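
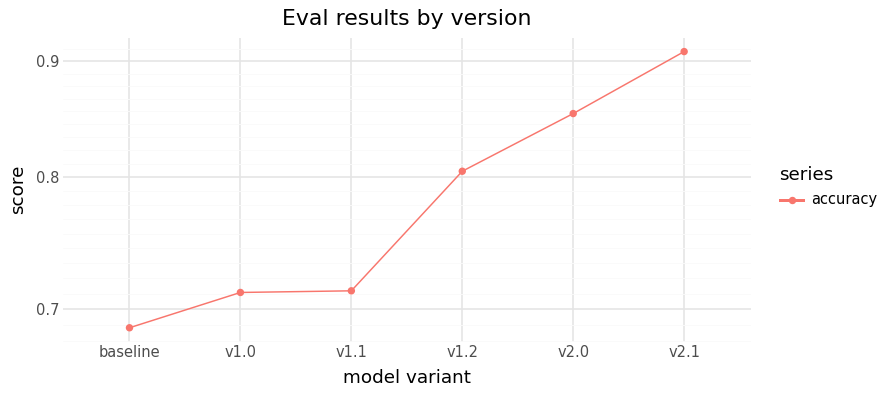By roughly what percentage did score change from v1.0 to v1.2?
≈ +11.1%

v1.0 ≈ 0.72, v1.2 ≈ 0.80; (0.80 − 0.72) / 0.72 ≈ +11.1%.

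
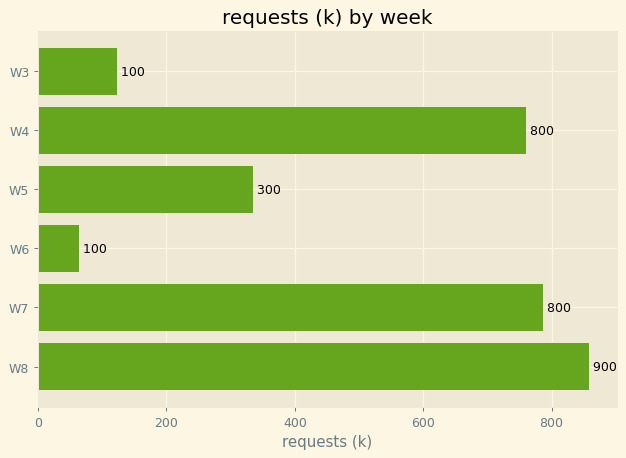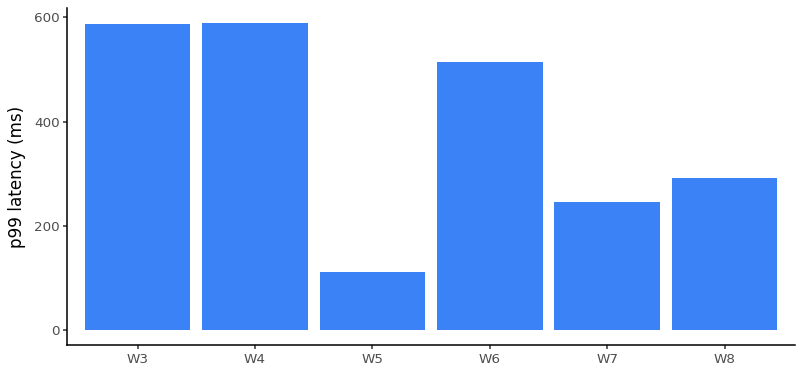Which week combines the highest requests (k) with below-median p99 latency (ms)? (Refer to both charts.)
Chart 2 median p99 latency (ms) ≈ 400; below-median weeks: W5, W7, W8. Among those, W8 has the highest requests (k) (≈ 900).

W8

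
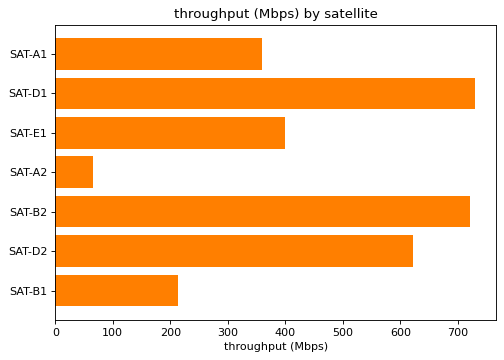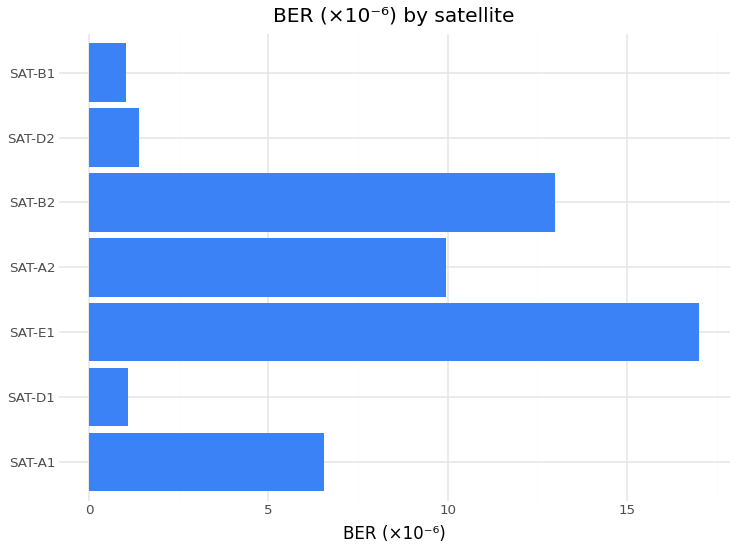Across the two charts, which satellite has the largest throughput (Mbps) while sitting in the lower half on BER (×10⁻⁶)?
SAT-D1

Chart 2 median BER (×10⁻⁶) ≈ 6; below-median satellites: SAT-D1, SAT-D2, SAT-B1. Among those, SAT-D1 has the highest throughput (Mbps) (≈ 700).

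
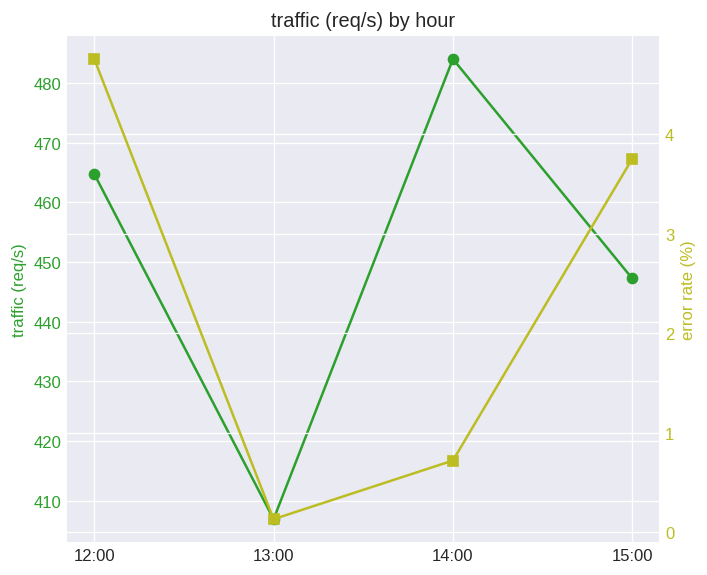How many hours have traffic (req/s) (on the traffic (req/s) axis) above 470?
Above 470: 14:00.

1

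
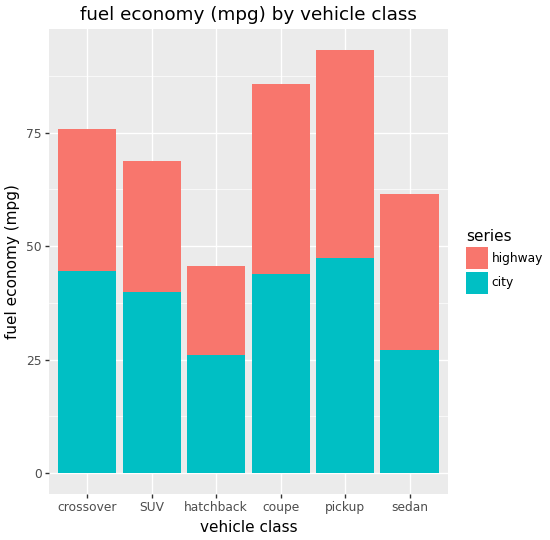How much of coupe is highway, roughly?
highway top ≈ 90, bottom ≈ 40; segment ≈ 50.

≈ 50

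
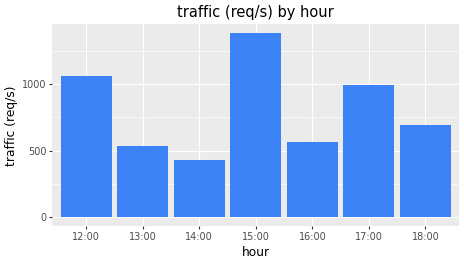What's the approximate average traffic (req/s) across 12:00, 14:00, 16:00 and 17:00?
(1000 + 400 + 600 + 1000) / 4 ≈ 750.

≈ 750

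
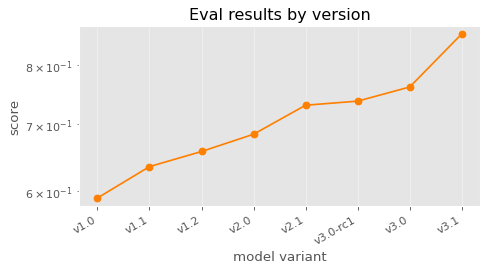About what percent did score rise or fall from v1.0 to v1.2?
v1.0 ≈ 0.60, v1.2 ≈ 0.65; (0.65 − 0.60) / 0.60 ≈ +8.3%.

≈ +8.3%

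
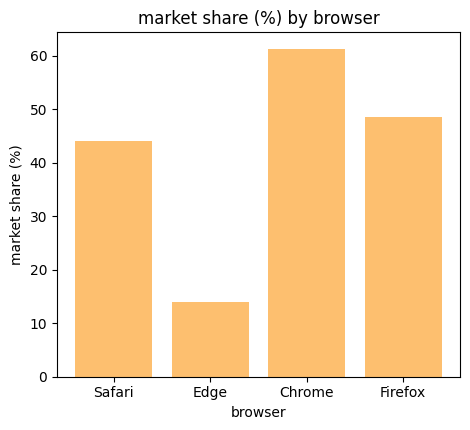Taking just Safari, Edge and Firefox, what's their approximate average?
(40 + 10 + 50) / 3 ≈ 33.

≈ 33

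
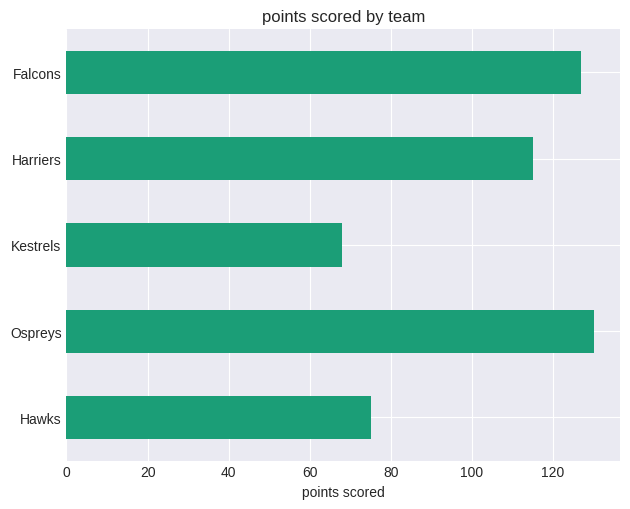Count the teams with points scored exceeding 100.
3

Above 100: Ospreys, Harriers, Falcons.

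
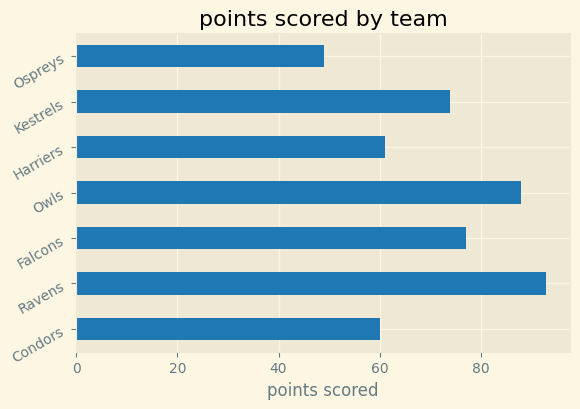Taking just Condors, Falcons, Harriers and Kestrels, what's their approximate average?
(60 + 80 + 60 + 70) / 4 ≈ 68.

≈ 68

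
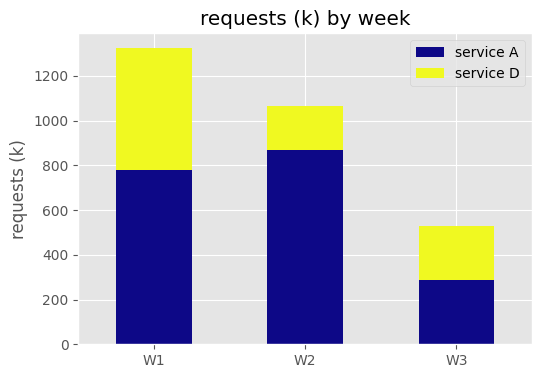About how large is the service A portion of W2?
service A top ≈ 800, bottom ≈ 0; segment ≈ 800.

≈ 800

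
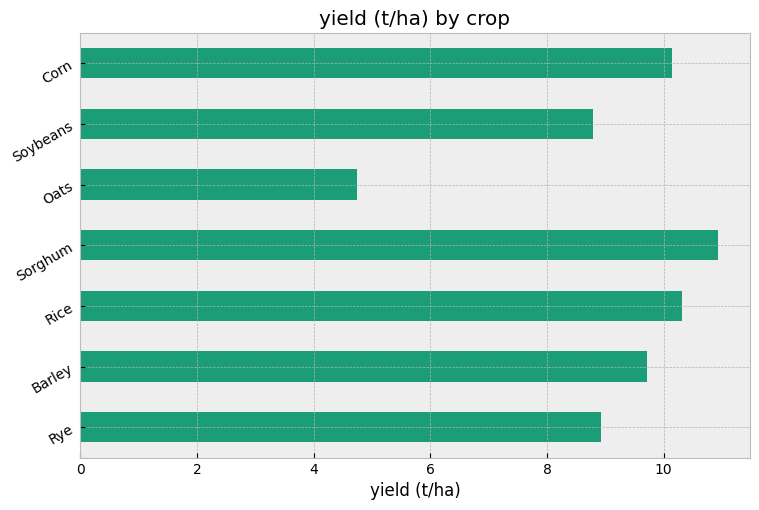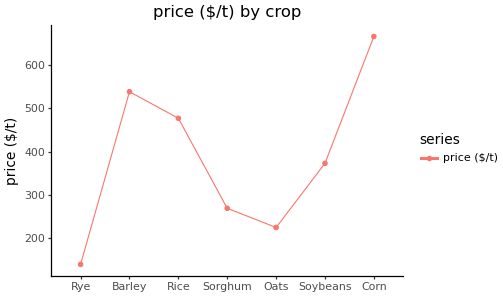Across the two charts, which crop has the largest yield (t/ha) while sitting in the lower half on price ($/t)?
Chart 2 median price ($/t) ≈ 400; below-median crops: Rye, Sorghum, Oats. Among those, Sorghum has the highest yield (t/ha) (≈ 10).

Sorghum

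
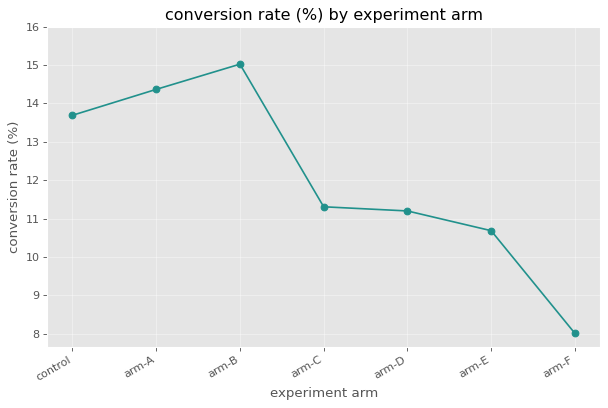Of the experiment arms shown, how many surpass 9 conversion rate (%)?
Above 9: control, arm-A, arm-B, arm-C, arm-D, arm-E.

6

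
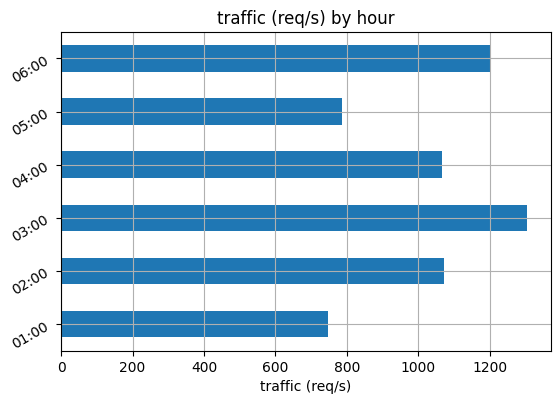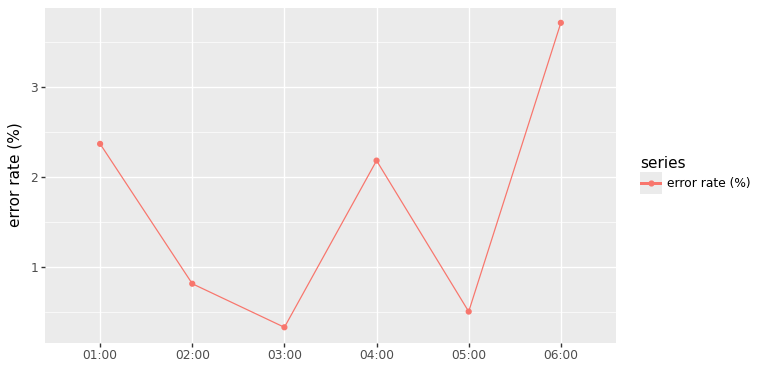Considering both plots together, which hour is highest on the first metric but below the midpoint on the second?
03:00

Chart 2 median error rate (%) ≈ 1.5; below-median hours: 02:00, 03:00, 05:00. Among those, 03:00 has the highest traffic (req/s) (≈ 1400).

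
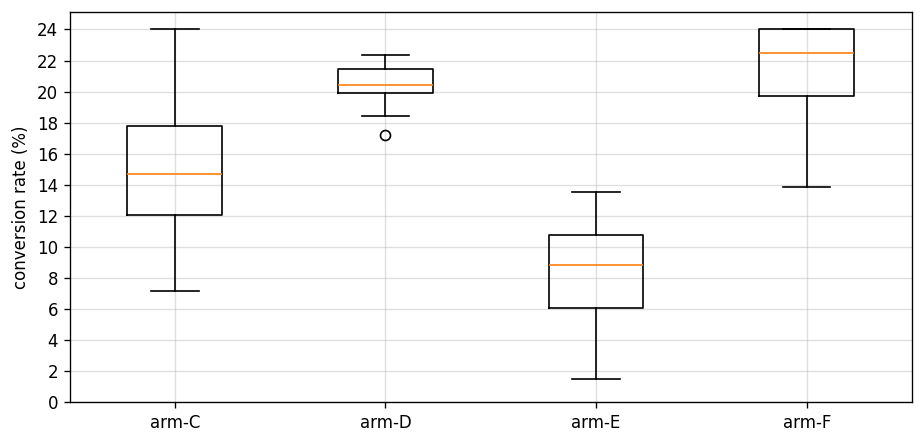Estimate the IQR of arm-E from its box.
≈ 4

Q3 ≈ 10, Q1 ≈ 6; IQR ≈ 4.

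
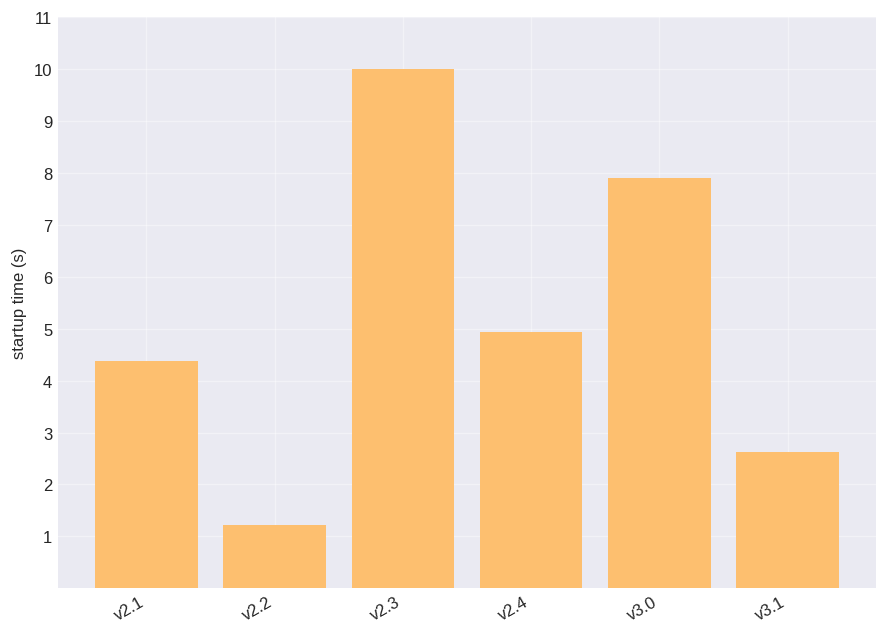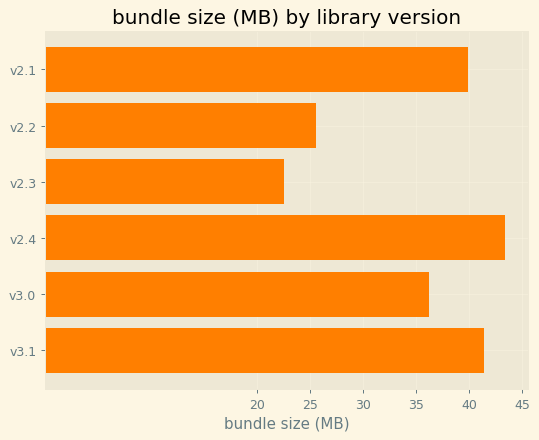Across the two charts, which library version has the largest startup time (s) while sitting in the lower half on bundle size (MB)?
v2.3

Chart 2 median bundle size (MB) ≈ 40; below-median library versions: v2.2, v2.3, v3.0. Among those, v2.3 has the highest startup time (s) (≈ 10).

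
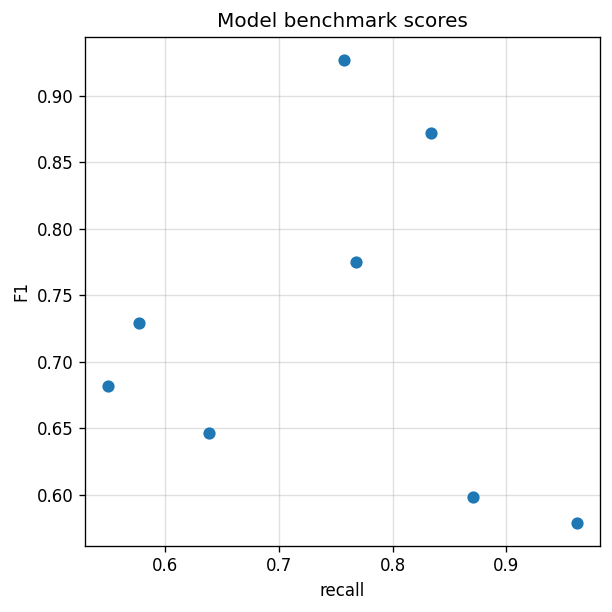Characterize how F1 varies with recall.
Points are roughly uncorrelated; weak (|r| ≈ 0.1).

no clear correlation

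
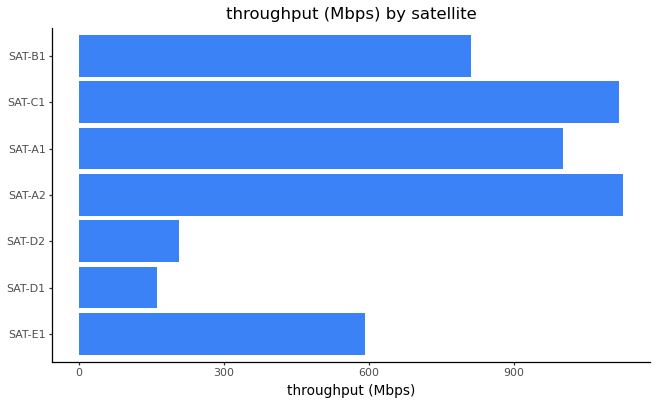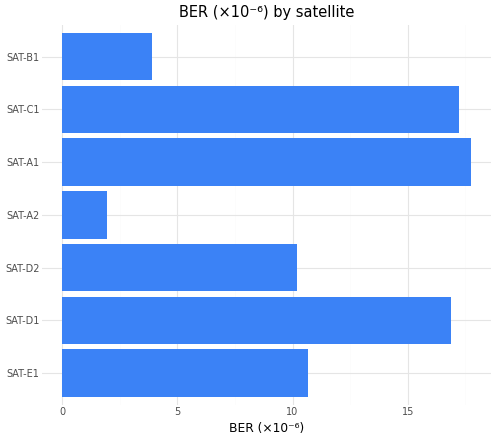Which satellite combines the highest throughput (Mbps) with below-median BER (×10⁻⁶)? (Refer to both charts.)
Chart 2 median BER (×10⁻⁶) ≈ 10; below-median satellites: SAT-D2, SAT-A2, SAT-B1. Among those, SAT-A2 has the highest throughput (Mbps) (≈ 1200).

SAT-A2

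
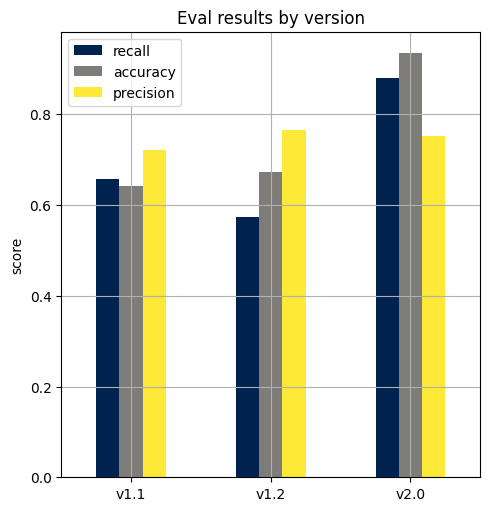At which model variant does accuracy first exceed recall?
v1.1: accuracy ≈ 0.6 vs recall ≈ 0.7 (not yet); v1.2: accuracy ≈ 0.7 vs recall ≈ 0.6 (first crossover).

v1.2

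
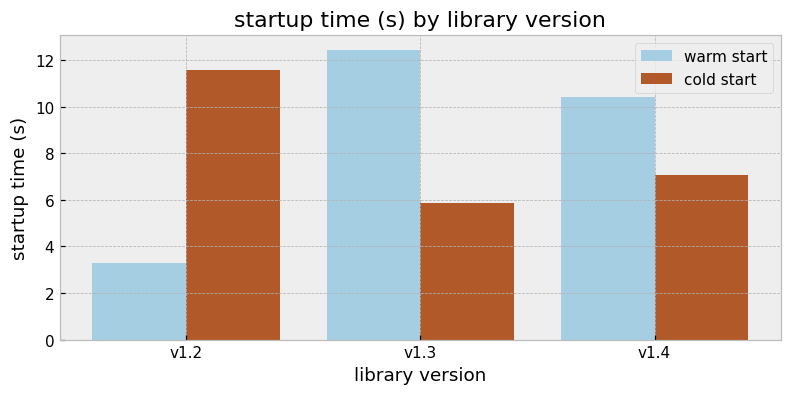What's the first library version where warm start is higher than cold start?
v1.3

v1.2: warm start ≈ 4 vs cold start ≈ 12 (not yet); v1.3: warm start ≈ 12 vs cold start ≈ 6 (first crossover).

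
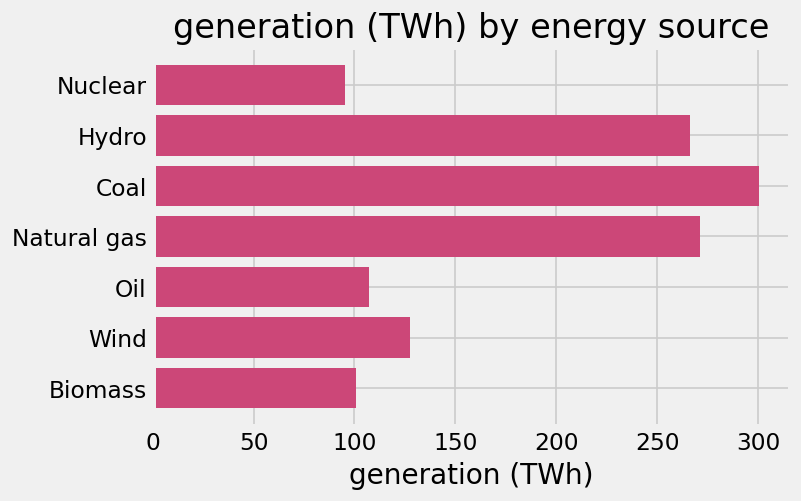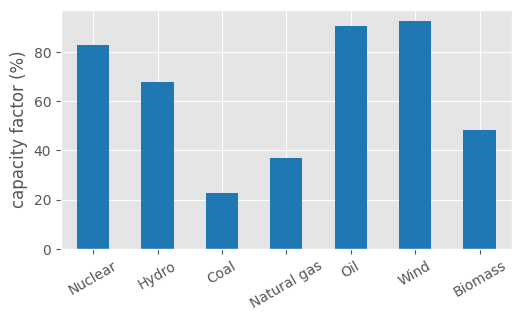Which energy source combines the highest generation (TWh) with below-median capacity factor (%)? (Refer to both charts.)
Chart 2 median capacity factor (%) ≈ 70; below-median energy sources: Coal, Natural gas, Biomass. Among those, Coal has the highest generation (TWh) (≈ 300).

Coal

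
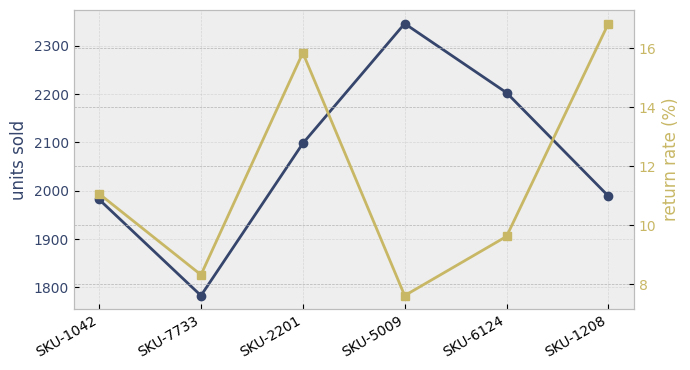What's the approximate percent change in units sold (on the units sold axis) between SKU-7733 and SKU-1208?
SKU-7733 ≈ 1800, SKU-1208 ≈ 2000; (2000 − 1800) / 1800 ≈ +11.1%.

≈ +11.1%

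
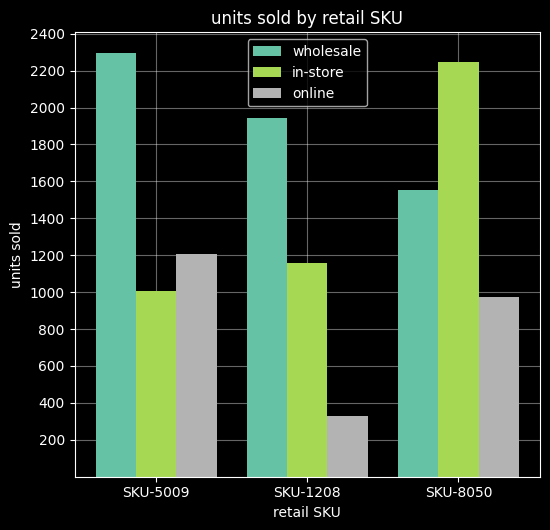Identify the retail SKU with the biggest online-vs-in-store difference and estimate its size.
SKU-8050: online ≈ 1000, in-store ≈ 2200 → gap ≈ 1200. Next-largest (SKU-1208) is only ≈ 800.

SKU-8050, ≈ 1200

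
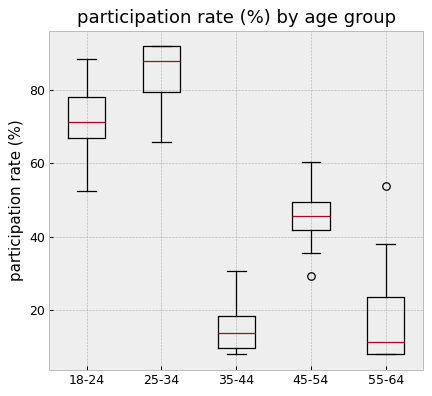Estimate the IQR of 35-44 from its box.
Q3 ≈ 20, Q1 ≈ 10; IQR ≈ 10.

≈ 10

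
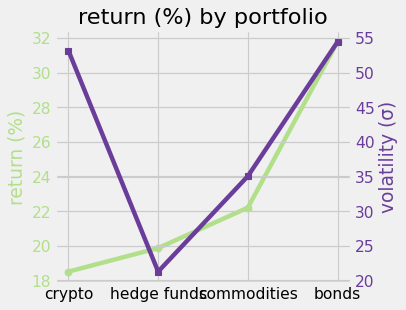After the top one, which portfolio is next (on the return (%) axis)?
Top 3 (on the return (%) axis): bonds ≈ 32, commodities ≈ 22, hedge funds ≈ 20.

commodities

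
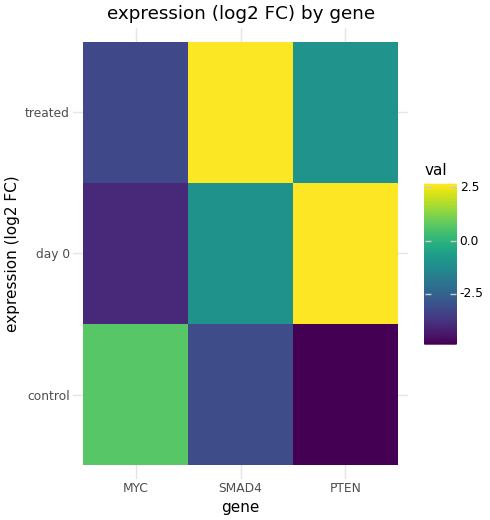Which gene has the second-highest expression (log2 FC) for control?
SMAD4

Top 3 for control: MYC ≈ 1, SMAD4 ≈ -3, PTEN ≈ -5.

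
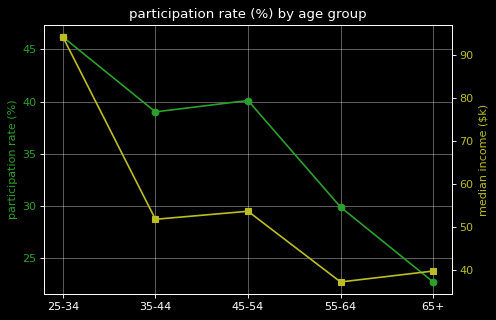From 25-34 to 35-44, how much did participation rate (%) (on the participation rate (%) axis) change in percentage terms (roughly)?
≈ -13%

25-34 ≈ 46, 35-44 ≈ 40; (40 − 46) / 46 ≈ -13%.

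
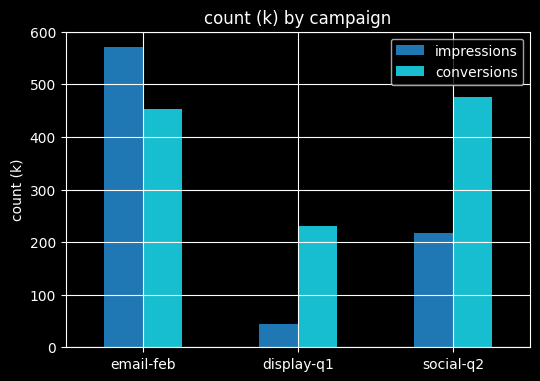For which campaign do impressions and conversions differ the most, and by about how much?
social-q2: impressions ≈ 200, conversions ≈ 500 → gap ≈ 300. Next-largest (display-q1) is only ≈ 200.

social-q2, ≈ 300 k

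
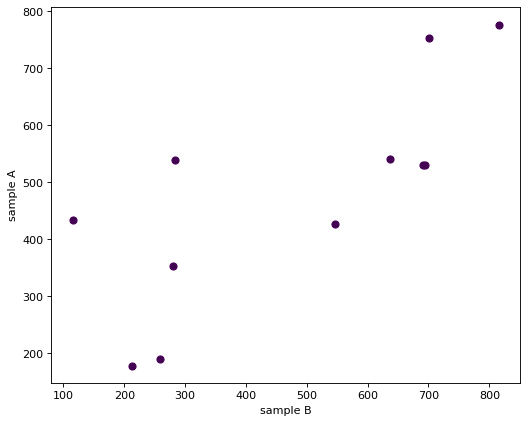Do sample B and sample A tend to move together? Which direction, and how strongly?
Points are positively correlated; strong (|r| ≈ 0.8).

positive, strong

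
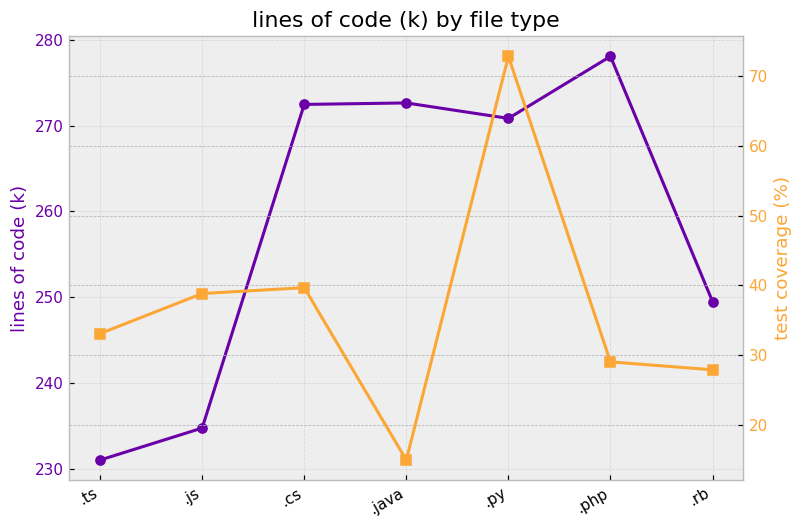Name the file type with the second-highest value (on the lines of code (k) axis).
Top 3 (on the lines of code (k) axis): .php ≈ 280, .java ≈ 275, .cs ≈ 270.

.java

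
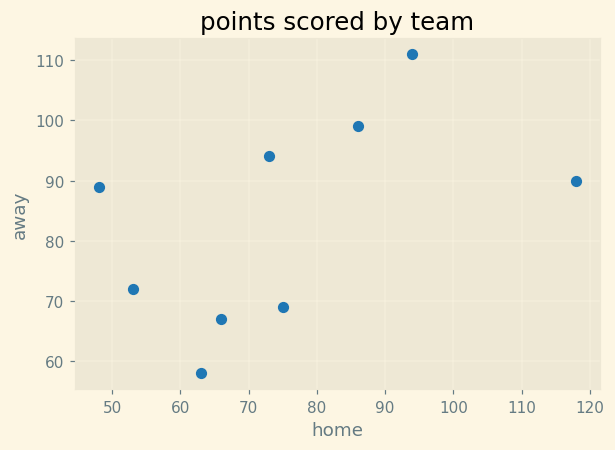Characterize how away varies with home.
Points are positively correlated; moderate (|r| ≈ 0.5).

positive, moderate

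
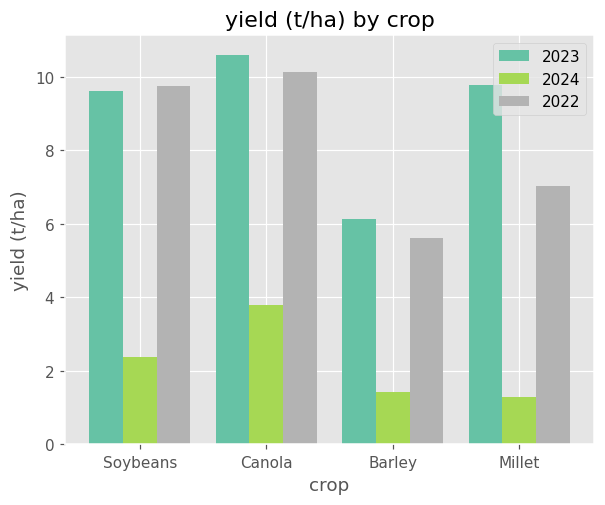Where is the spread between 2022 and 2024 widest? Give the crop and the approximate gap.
Soybeans, ≈ 8 t/ha

Soybeans: 2022 ≈ 10, 2024 ≈ 2 → gap ≈ 8. Next-largest (Canola) is only ≈ 6.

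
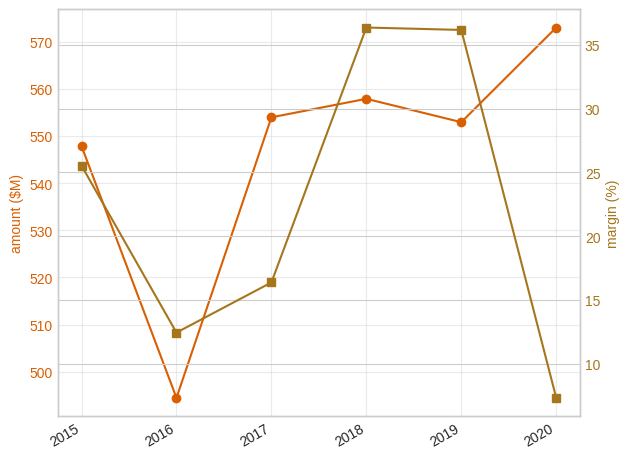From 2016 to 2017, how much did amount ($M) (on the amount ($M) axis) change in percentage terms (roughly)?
2016 ≈ 490, 2017 ≈ 550; (550 − 490) / 490 ≈ +12.2%.

≈ +12.2%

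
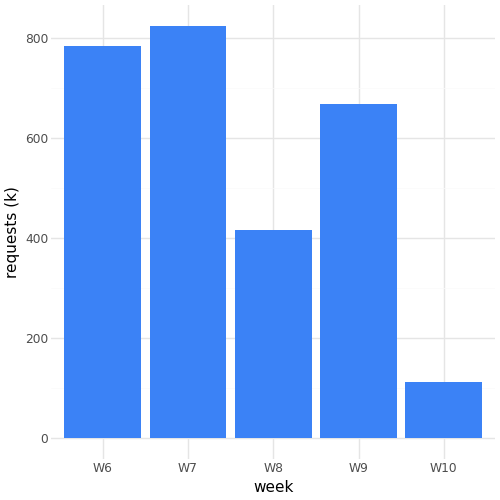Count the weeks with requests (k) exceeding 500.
3

Above 500: W6, W7, W9.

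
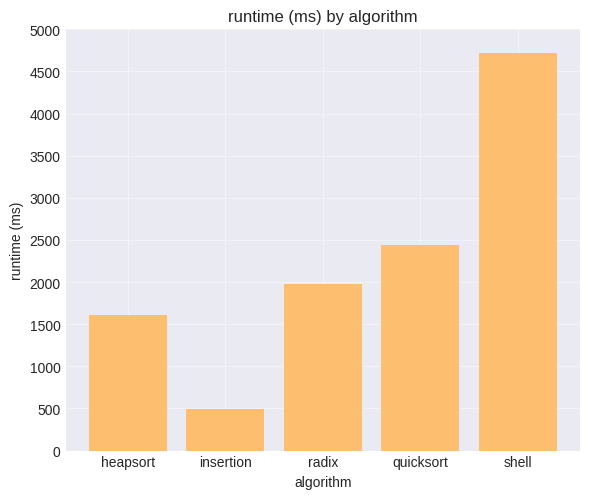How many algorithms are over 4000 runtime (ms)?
Above 4000: shell.

1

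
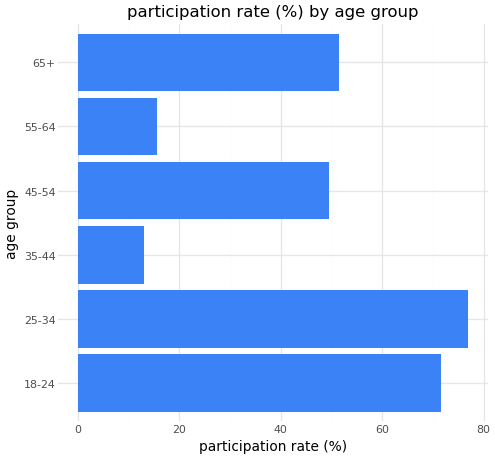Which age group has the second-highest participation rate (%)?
Top 3: 25-34 ≈ 80, 18-24 ≈ 70, 65+ ≈ 50.

18-24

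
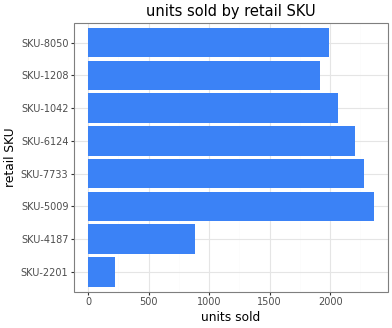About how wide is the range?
Max SKU-5009 ≈ 2400, min SKU-2201 ≈ 200; range ≈ 2200.

≈ 2200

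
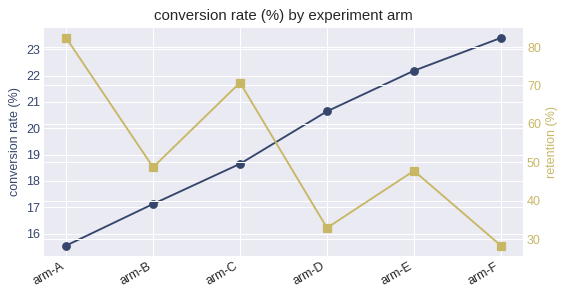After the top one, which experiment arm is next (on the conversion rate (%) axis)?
arm-E

Top 3 (on the conversion rate (%) axis): arm-F ≈ 23, arm-E ≈ 22, arm-D ≈ 21.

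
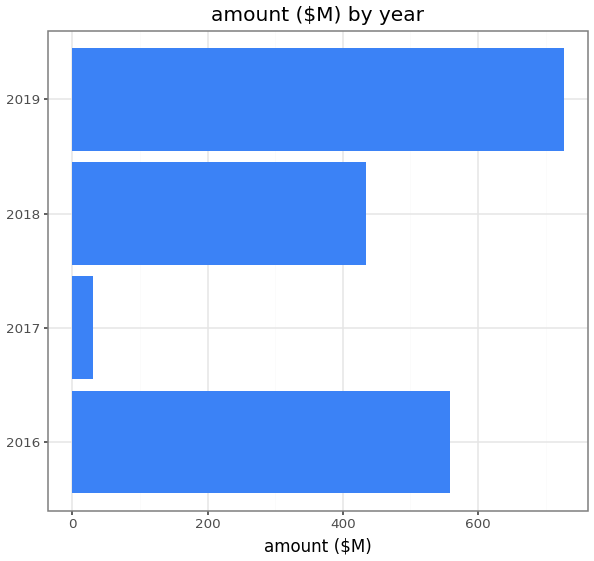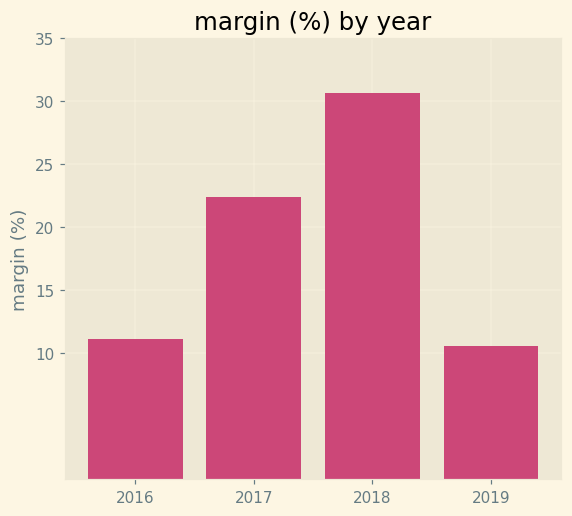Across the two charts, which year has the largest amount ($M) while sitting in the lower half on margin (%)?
2019

Chart 2 median margin (%) ≈ 15; below-median years: 2016, 2019. Among those, 2019 has the highest amount ($M) (≈ 700).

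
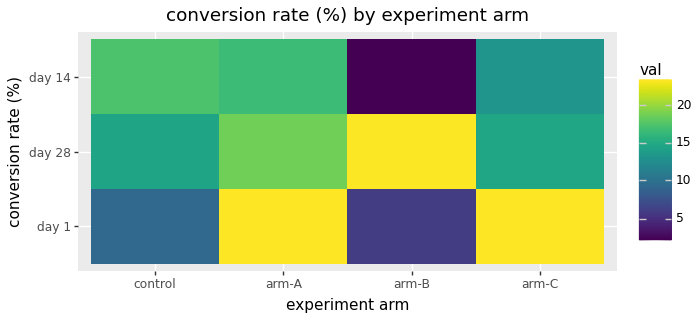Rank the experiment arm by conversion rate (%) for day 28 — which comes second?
arm-A

Top 3 for day 28: arm-B ≈ 24, arm-A ≈ 18, arm-C ≈ 14.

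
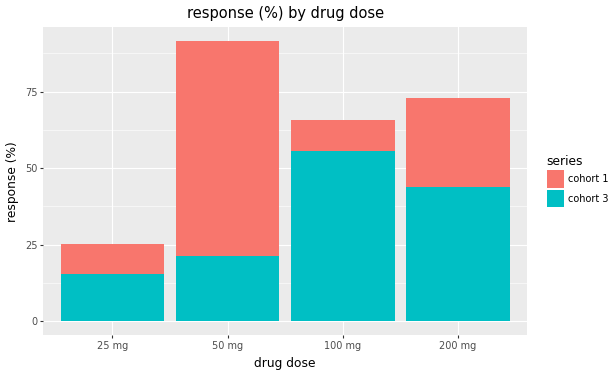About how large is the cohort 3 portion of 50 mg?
cohort 3 top ≈ 20, bottom ≈ 0; segment ≈ 20.

≈ 20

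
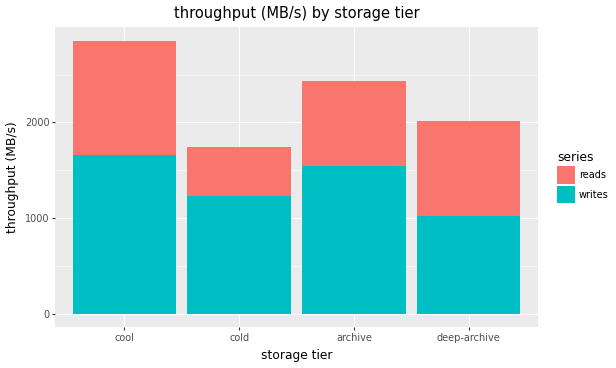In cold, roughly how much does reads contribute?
≈ 500

reads top ≈ 1500, bottom ≈ 1000; segment ≈ 500.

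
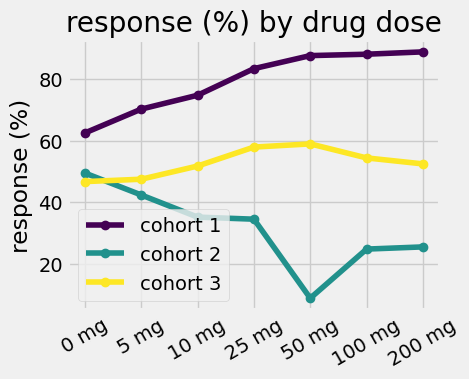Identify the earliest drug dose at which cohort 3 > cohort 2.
0 mg: cohort 3 ≈ 50 vs cohort 2 ≈ 50 (not yet); 5 mg: cohort 3 ≈ 50 vs cohort 2 ≈ 40 (first crossover).

5 mg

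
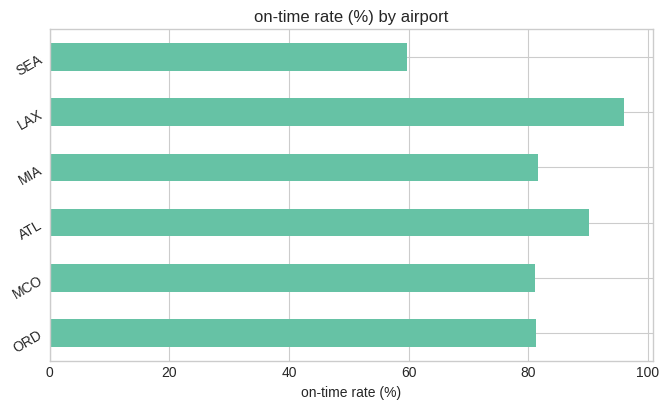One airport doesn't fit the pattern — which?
SEA ≈ 60; the rest sit between ≈ 80 and ≈ 100.

SEA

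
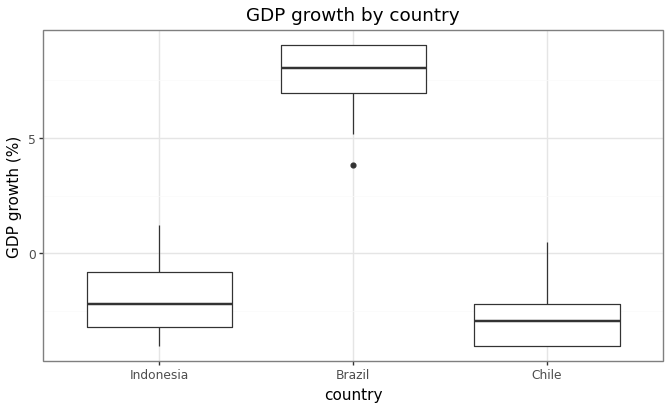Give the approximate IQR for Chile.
≈ 2

Q3 ≈ -2, Q1 ≈ -4; IQR ≈ 2.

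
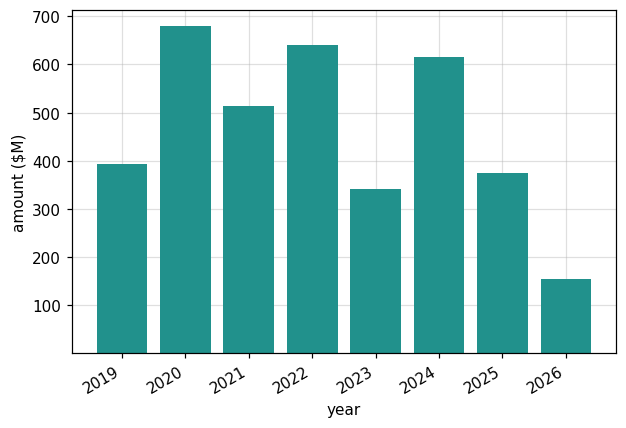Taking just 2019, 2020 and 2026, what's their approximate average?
≈ 433

(400 + 700 + 200) / 3 ≈ 433.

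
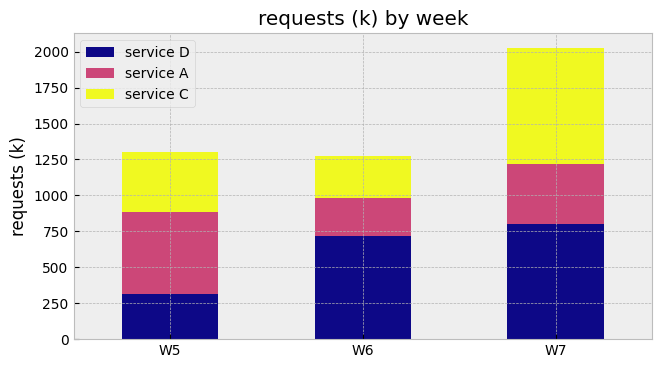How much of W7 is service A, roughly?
≈ 400

service A top ≈ 1200, bottom ≈ 800; segment ≈ 400.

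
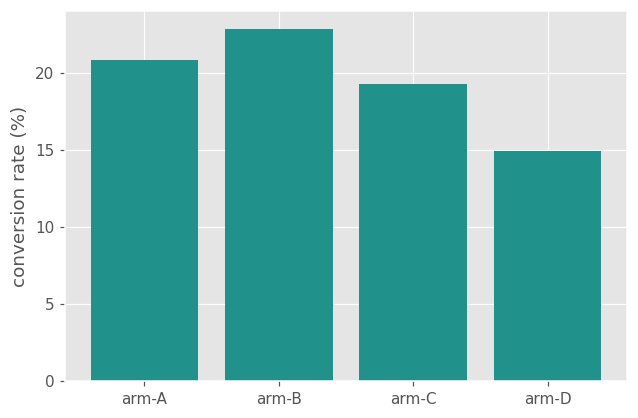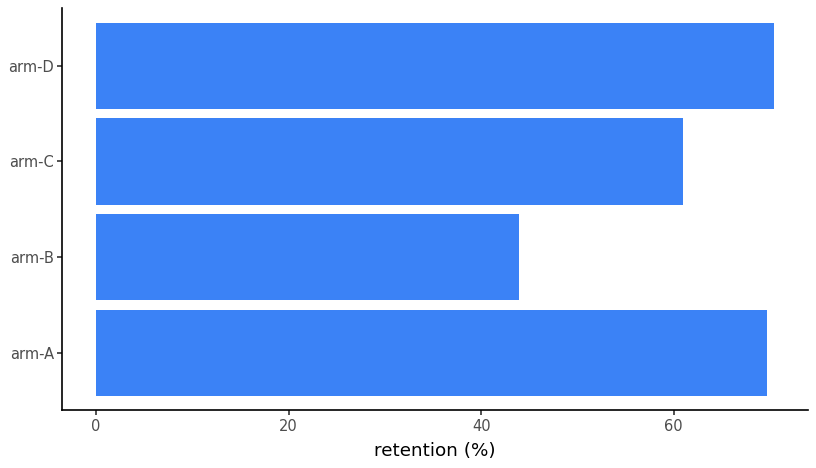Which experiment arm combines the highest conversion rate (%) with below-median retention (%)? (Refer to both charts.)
arm-B

Chart 2 median retention (%) ≈ 70; below-median experiment arms: arm-B, arm-C. Among those, arm-B has the highest conversion rate (%) (≈ 25).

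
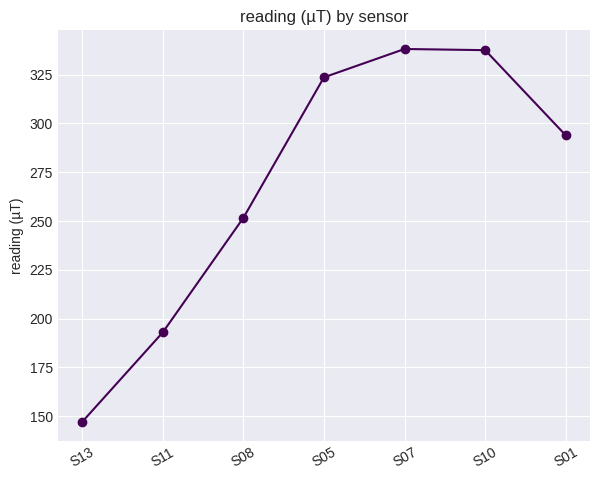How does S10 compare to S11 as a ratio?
≈ 1.7×

S10 ≈ 340, S11 ≈ 200; 340/200 ≈ 1.7.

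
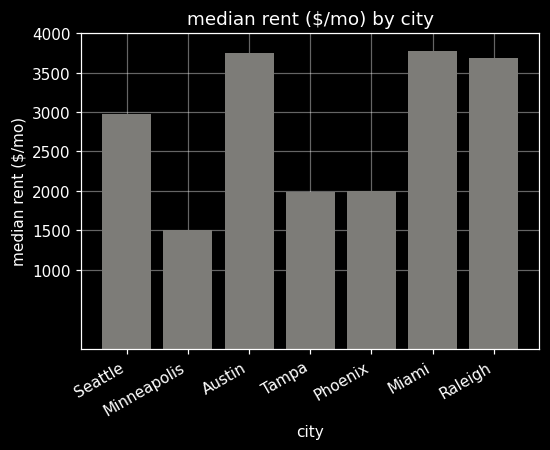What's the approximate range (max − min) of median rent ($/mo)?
≈ 2500

Max Miami ≈ 4000, min Minneapolis ≈ 1500; range ≈ 2500.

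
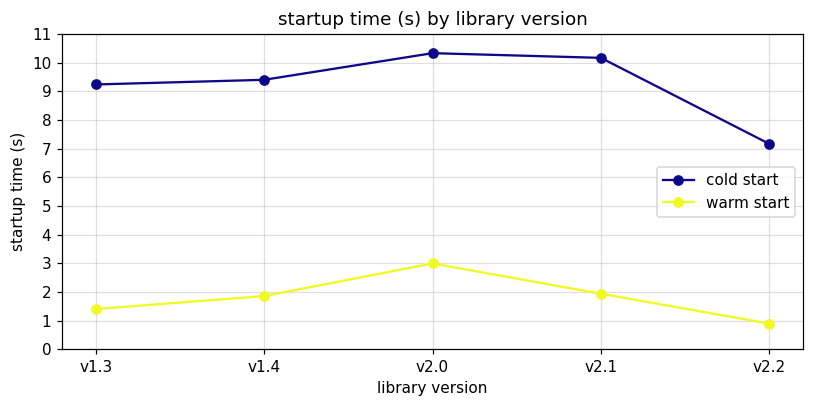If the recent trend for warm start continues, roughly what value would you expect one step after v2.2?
Last three: 3, 2, 1 → slope ≈ -1/step → next ≈ 0.

≈ 0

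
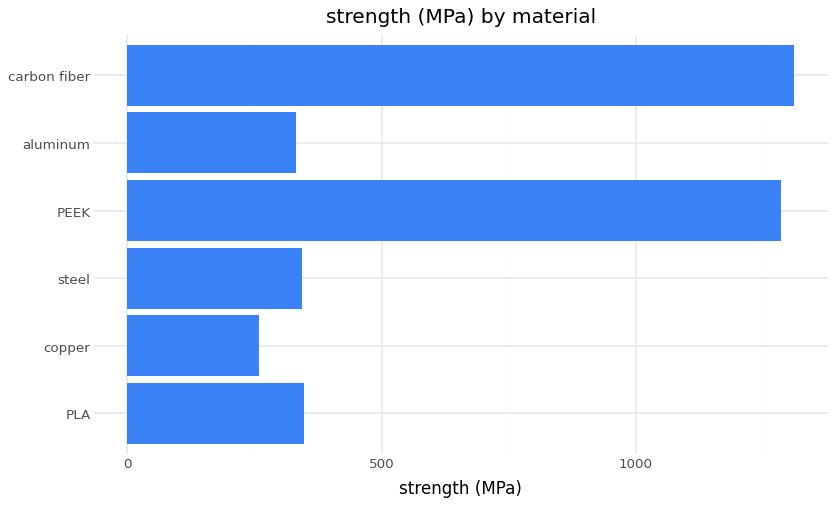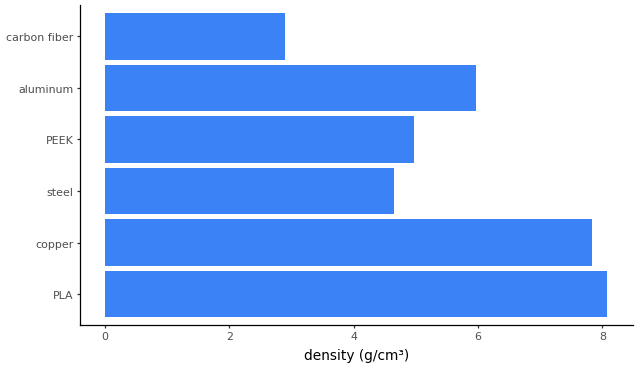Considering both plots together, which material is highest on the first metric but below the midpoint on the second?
carbon fiber

Chart 2 median density (g/cm³) ≈ 5; below-median materials: steel, PEEK, carbon fiber. Among those, carbon fiber has the highest strength (MPa) (≈ 1400).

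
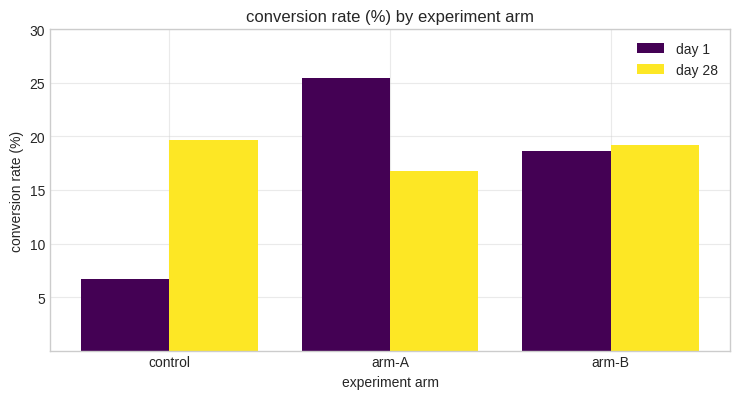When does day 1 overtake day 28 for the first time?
arm-A

control: day 1 ≈ 5 vs day 28 ≈ 20 (not yet); arm-A: day 1 ≈ 25 vs day 28 ≈ 15 (first crossover).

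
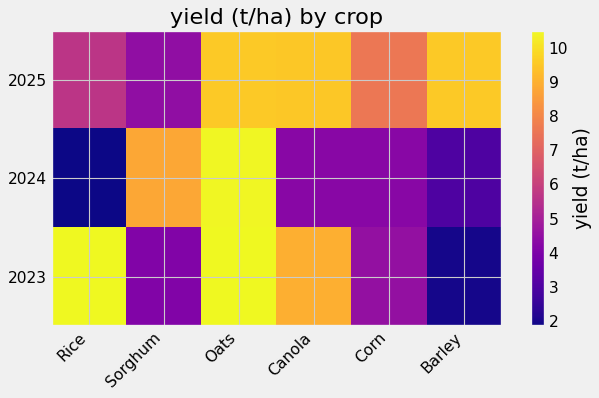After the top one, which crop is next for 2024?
Sorghum

Top 3 for 2024: Oats ≈ 10, Sorghum ≈ 9, Canola ≈ 4.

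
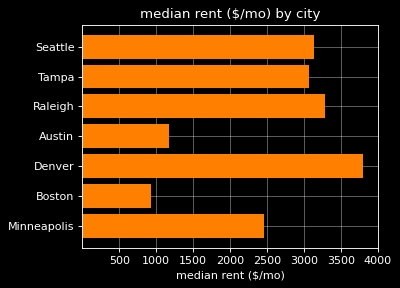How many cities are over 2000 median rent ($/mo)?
5

Above 2000: Seattle, Tampa, Raleigh, Denver, Minneapolis.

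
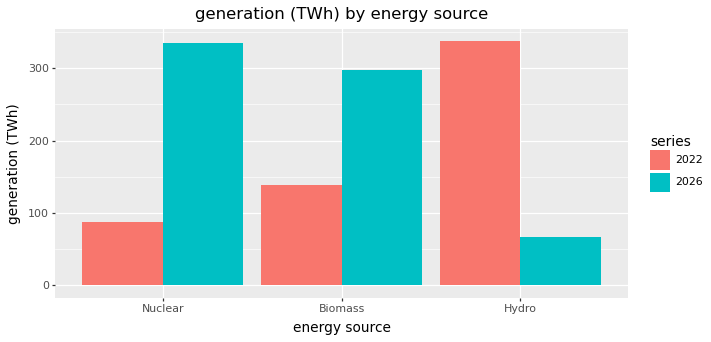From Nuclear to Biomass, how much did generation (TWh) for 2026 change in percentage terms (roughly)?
Nuclear ≈ 350, Biomass ≈ 300; (300 − 350) / 350 ≈ -14.3%.

≈ -14.3%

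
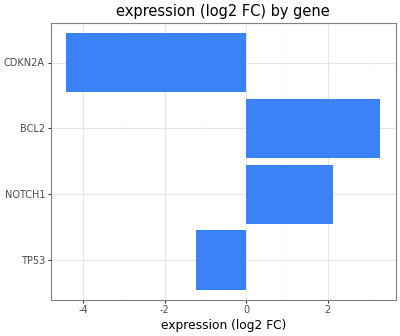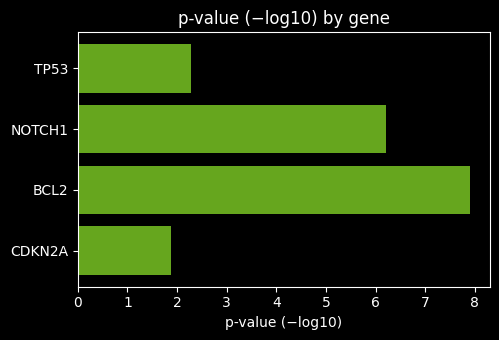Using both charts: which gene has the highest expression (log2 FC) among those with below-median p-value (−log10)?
Chart 2 median p-value (−log10) ≈ 4; below-median genes: TP53, CDKN2A. Among those, TP53 has the highest expression (log2 FC) (≈ -1).

TP53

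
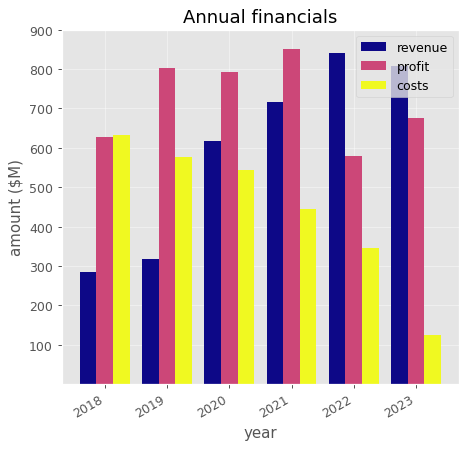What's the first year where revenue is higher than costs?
2020

2019: revenue ≈ 300 vs costs ≈ 600 (not yet); 2020: revenue ≈ 600 vs costs ≈ 500 (first crossover).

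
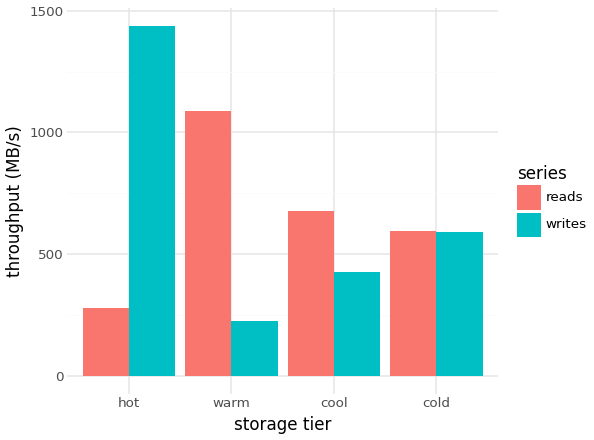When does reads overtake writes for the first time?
hot: reads ≈ 200 vs writes ≈ 1400 (not yet); warm: reads ≈ 1000 vs writes ≈ 200 (first crossover).

warm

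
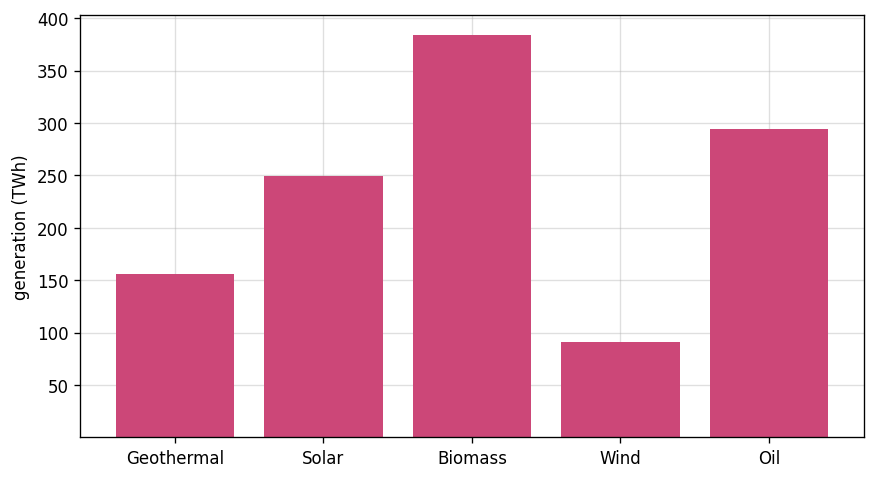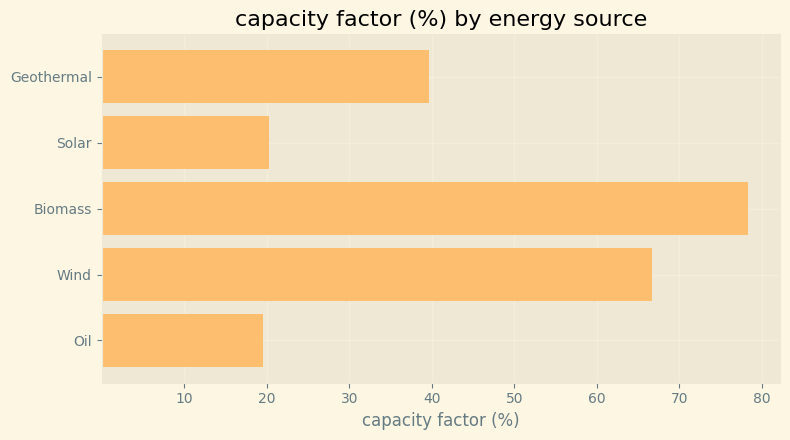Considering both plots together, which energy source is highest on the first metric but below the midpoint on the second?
Oil

Chart 2 median capacity factor (%) ≈ 40; below-median energy sources: Solar, Oil. Among those, Oil has the highest generation (TWh) (≈ 300).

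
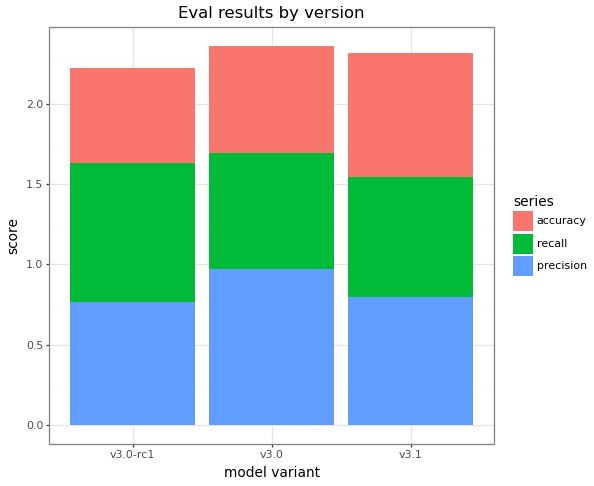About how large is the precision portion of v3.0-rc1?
precision top ≈ 0.8, bottom ≈ 0.0; segment ≈ 0.8.

≈ 0.8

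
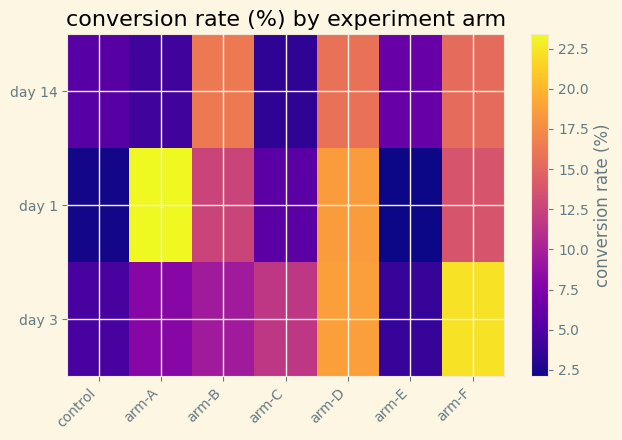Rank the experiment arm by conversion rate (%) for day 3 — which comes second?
Top 3 for day 3: arm-F ≈ 22, arm-D ≈ 18, arm-C ≈ 12.

arm-D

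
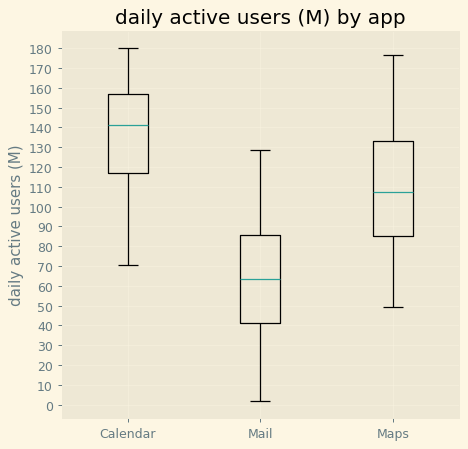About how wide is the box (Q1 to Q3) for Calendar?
Q3 ≈ 160, Q1 ≈ 120; IQR ≈ 40.

≈ 40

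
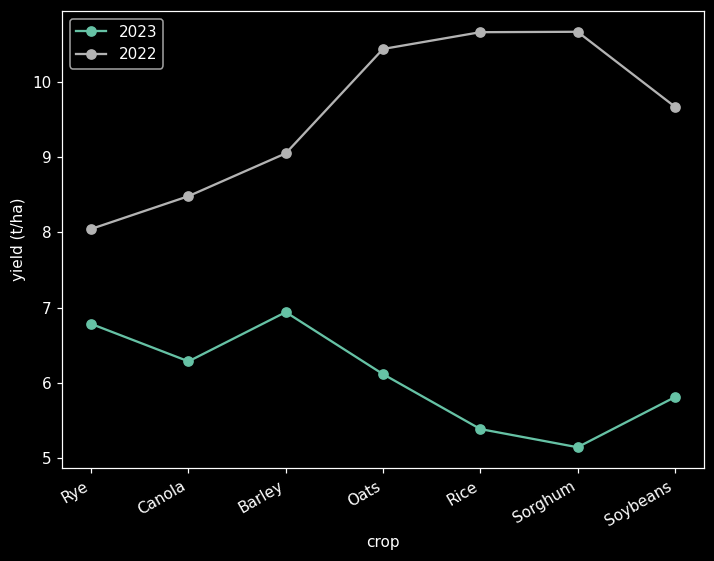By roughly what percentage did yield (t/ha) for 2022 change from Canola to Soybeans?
≈ +11.8%

Canola ≈ 8.5, Soybeans ≈ 9.5; (9.5 − 8.5) / 8.5 ≈ +11.8%.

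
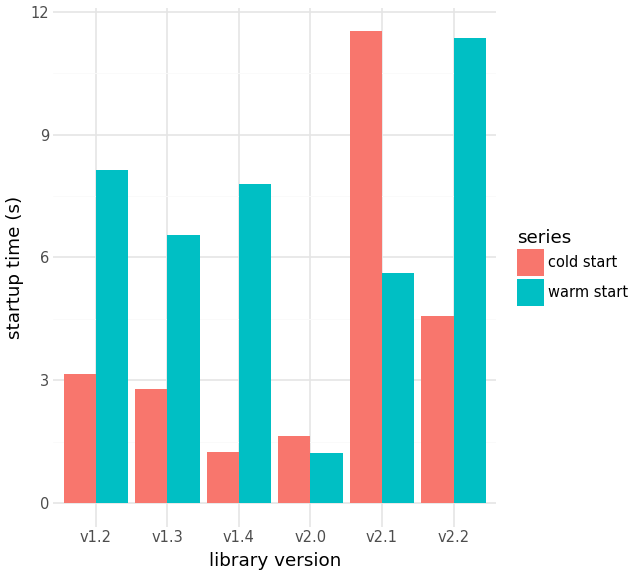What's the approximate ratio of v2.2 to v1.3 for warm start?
v2.2 ≈ 11, v1.3 ≈ 7; 11/7 ≈ 1.57.

≈ 1.57×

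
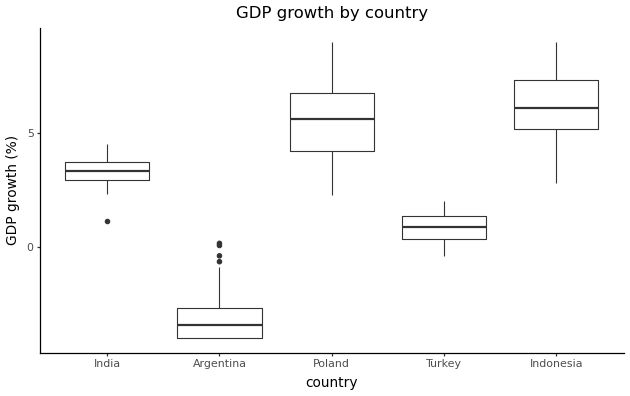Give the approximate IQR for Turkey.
≈ 1

Q3 ≈ 1, Q1 ≈ 0; IQR ≈ 1.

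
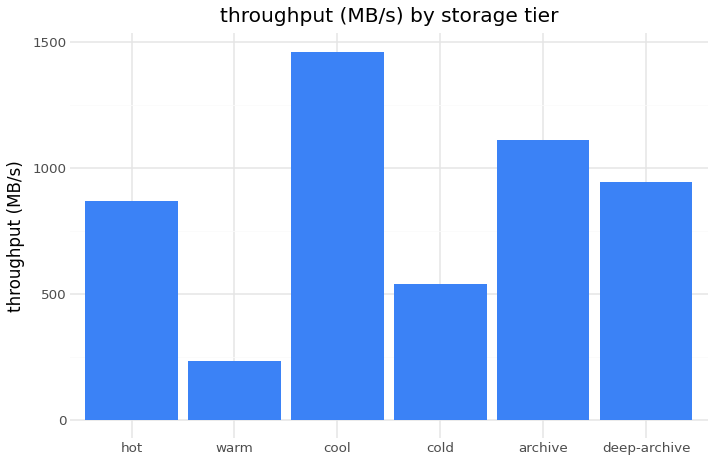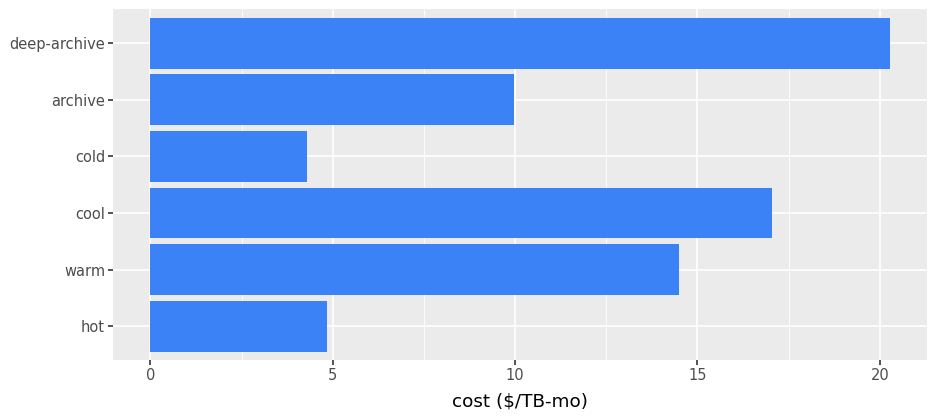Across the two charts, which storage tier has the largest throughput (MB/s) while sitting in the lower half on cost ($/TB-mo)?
Chart 2 median cost ($/TB-mo) ≈ 12; below-median storage tiers: hot, cold, archive. Among those, archive has the highest throughput (MB/s) (≈ 1200).

archive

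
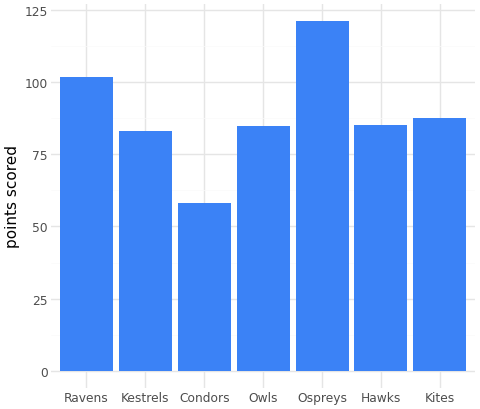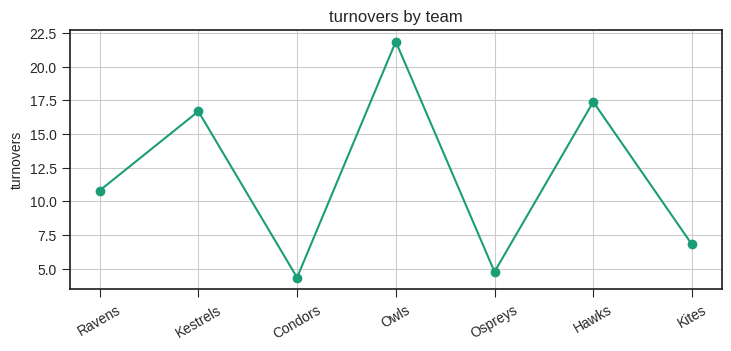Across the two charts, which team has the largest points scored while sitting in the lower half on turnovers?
Chart 2 median turnovers ≈ 10; below-median teams: Condors, Ospreys, Kites. Among those, Ospreys has the highest points scored (≈ 120).

Ospreys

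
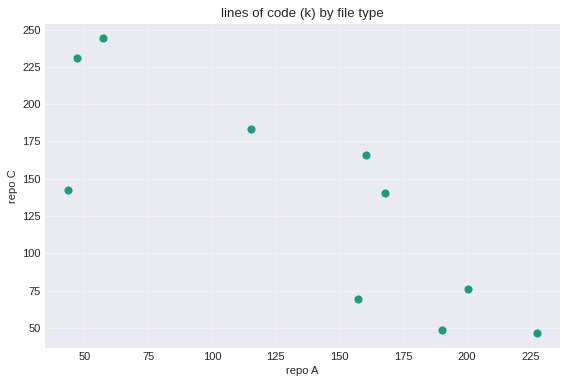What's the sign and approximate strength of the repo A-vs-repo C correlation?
Points are negatively correlated; strong (|r| ≈ 0.8).

negative, strong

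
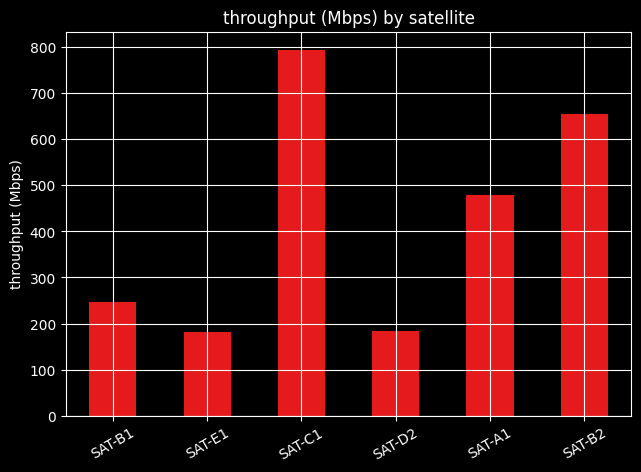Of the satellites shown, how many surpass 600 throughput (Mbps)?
Above 600: SAT-C1, SAT-B2.

2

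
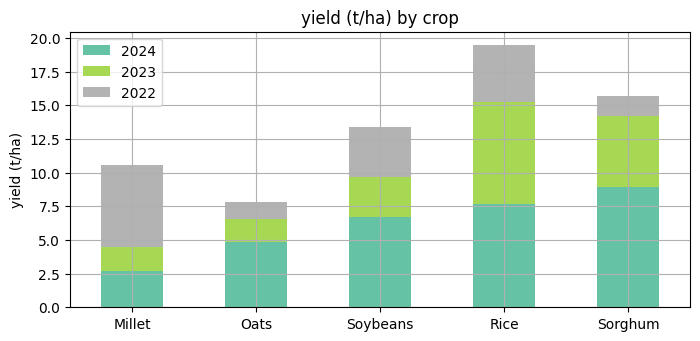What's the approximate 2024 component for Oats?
2024 top ≈ 4, bottom ≈ 0; segment ≈ 4.

≈ 4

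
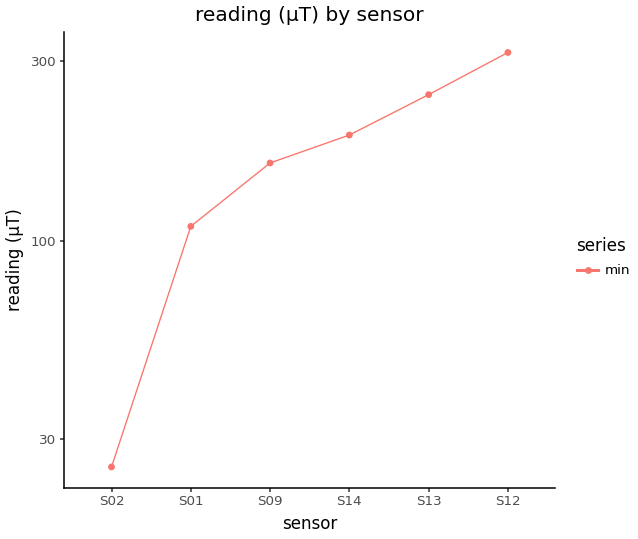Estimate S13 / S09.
S13 ≈ 250, S09 ≈ 150; 250/150 ≈ 1.67.

≈ 1.67×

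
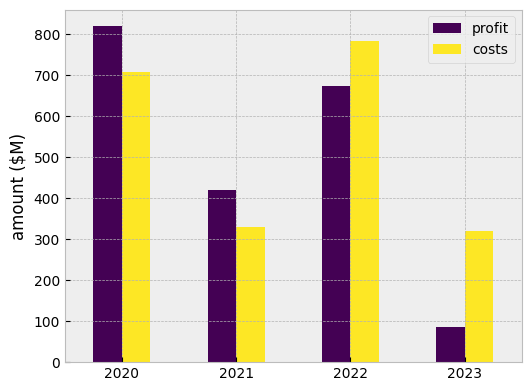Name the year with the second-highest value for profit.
Top 3 for profit: 2020 ≈ 800, 2022 ≈ 700, 2021 ≈ 400.

2022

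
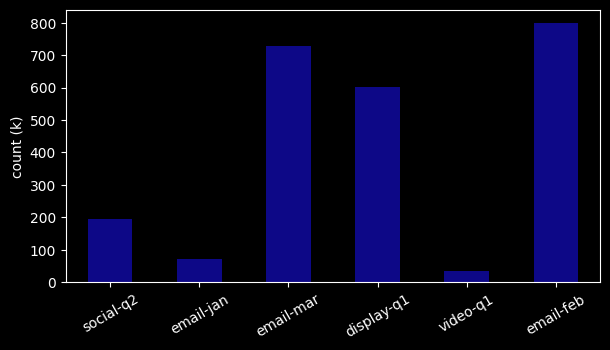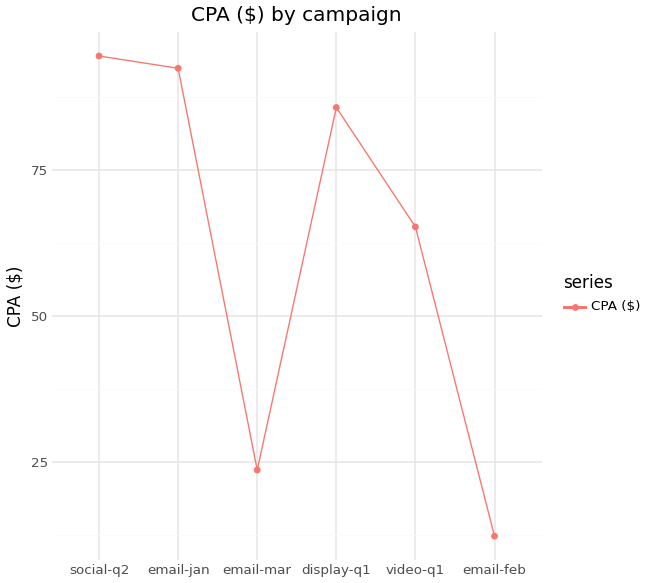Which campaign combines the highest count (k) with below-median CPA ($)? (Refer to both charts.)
Chart 2 median CPA ($) ≈ 80; below-median campaigns: email-mar, video-q1, email-feb. Among those, email-feb has the highest count (k) (≈ 800).

email-feb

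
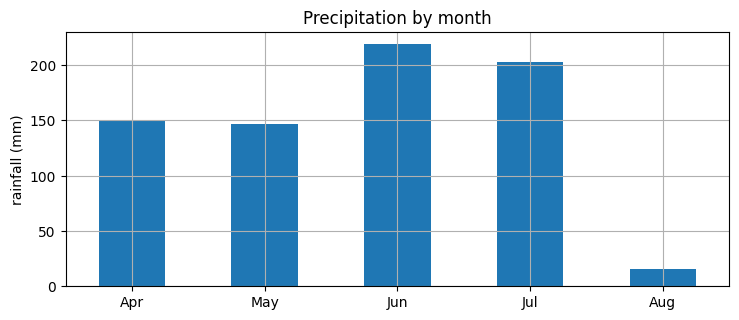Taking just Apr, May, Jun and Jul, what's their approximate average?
(140 + 140 + 220 + 200) / 4 ≈ 175.

≈ 175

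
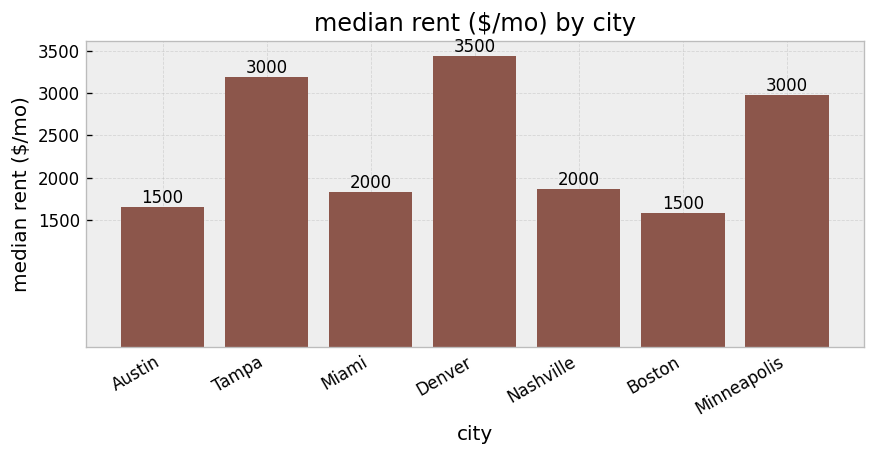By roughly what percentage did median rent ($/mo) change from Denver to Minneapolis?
Denver ≈ 3500, Minneapolis ≈ 3000; (3000 − 3500) / 3500 ≈ -14.3%.

≈ -14.3%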